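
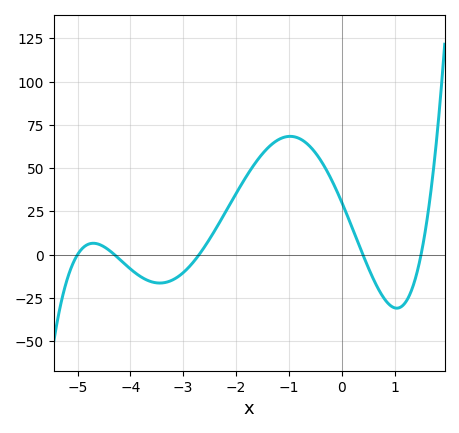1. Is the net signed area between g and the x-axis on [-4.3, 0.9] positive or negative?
positive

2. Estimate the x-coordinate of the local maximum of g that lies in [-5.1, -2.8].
-4.7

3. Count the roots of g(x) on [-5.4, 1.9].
5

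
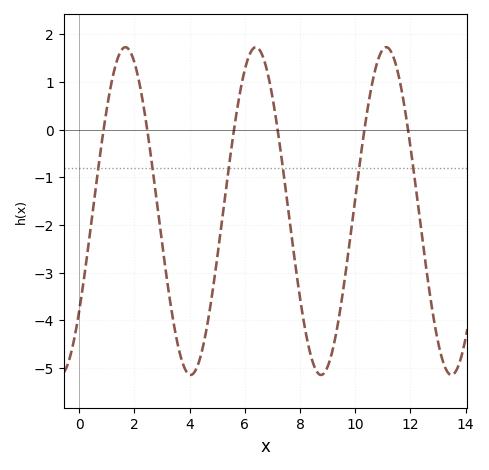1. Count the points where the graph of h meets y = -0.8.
6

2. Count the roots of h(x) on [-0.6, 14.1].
6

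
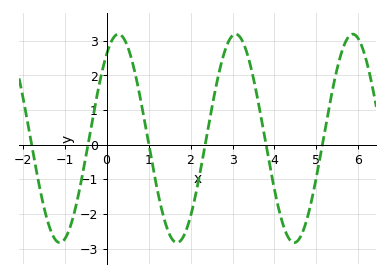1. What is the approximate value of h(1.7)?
-2.8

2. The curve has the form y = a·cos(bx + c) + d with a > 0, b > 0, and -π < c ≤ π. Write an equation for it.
y = 3.01cos(2.2x - 0.63) + 0.18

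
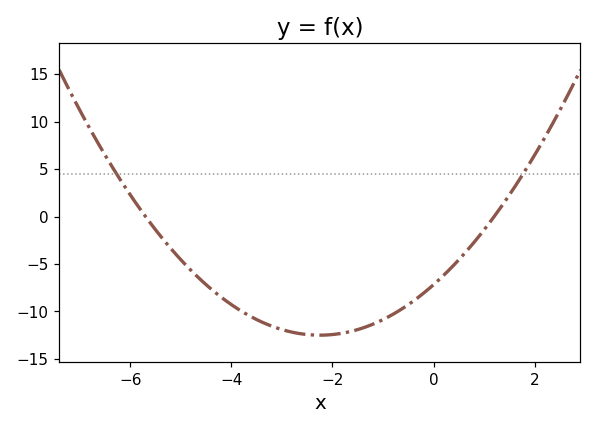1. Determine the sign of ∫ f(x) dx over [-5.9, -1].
negative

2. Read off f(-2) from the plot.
-12.4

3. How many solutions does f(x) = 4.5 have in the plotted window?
2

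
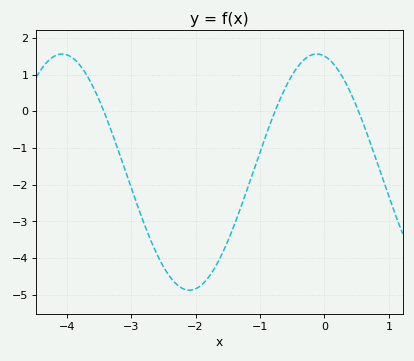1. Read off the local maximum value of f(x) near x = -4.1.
1.56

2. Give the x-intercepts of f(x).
-3.42, -0.767, 0.528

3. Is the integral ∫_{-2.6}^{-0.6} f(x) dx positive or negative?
negative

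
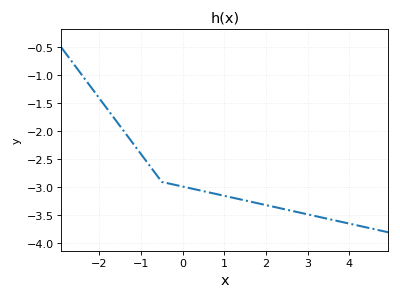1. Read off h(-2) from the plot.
-1.4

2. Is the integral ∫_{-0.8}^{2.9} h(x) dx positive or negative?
negative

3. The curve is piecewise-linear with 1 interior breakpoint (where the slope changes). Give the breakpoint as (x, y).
(-0.5, -2.9)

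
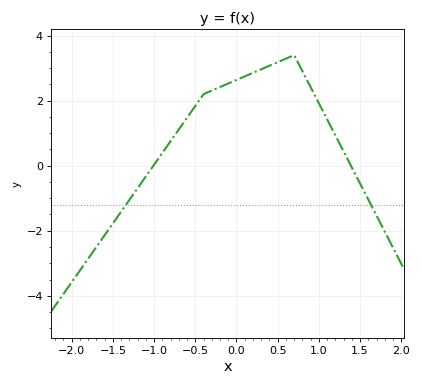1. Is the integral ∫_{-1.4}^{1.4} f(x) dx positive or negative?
positive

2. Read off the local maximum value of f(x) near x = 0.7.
3.4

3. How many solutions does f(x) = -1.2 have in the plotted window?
2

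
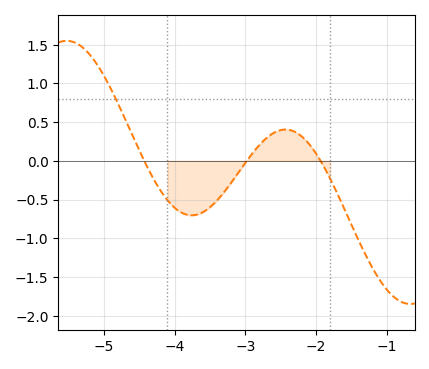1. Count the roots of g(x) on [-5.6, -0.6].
3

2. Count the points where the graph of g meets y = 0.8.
1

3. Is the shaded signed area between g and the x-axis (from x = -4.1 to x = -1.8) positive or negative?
negative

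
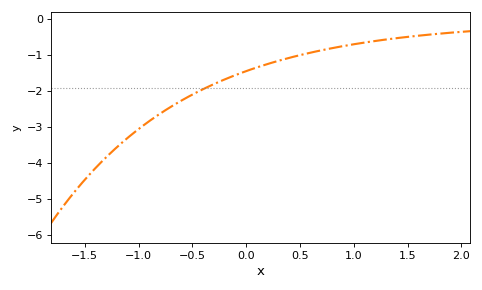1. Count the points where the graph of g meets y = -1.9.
1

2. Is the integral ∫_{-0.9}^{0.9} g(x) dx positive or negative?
negative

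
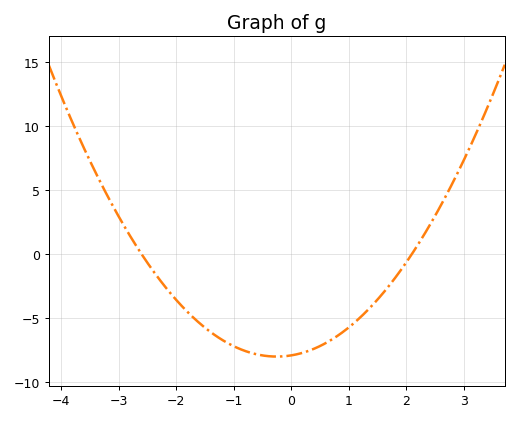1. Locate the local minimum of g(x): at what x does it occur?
-0.25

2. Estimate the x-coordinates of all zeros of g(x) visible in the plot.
-2.6, 2.1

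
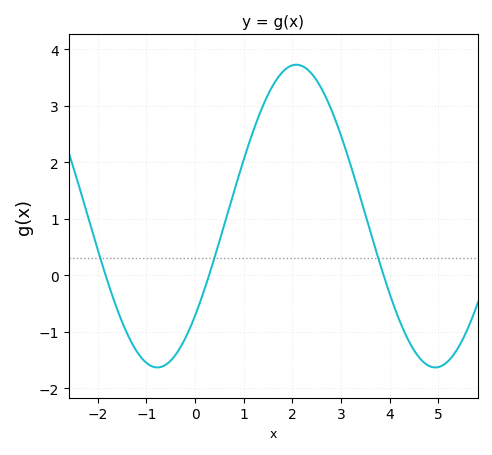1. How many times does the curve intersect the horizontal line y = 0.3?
3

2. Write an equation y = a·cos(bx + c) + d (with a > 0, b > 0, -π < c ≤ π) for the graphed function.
y = 2.68cos(1.1x - 2.29) + 1.05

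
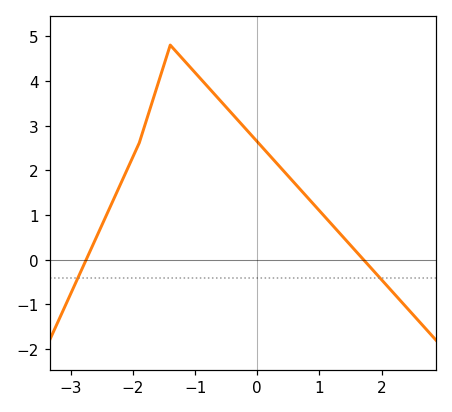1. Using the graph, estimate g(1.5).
0.322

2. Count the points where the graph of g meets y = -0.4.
2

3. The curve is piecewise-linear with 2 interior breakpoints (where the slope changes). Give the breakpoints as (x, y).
(-1.9, 2.6); (-1.4, 4.8)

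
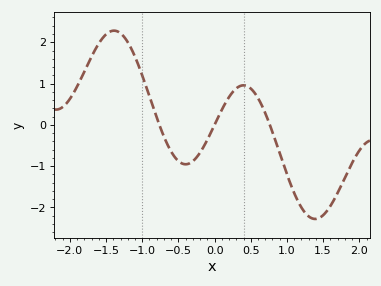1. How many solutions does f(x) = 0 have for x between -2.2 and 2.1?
3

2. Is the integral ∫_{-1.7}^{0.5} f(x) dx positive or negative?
positive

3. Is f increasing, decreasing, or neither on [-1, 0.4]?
neither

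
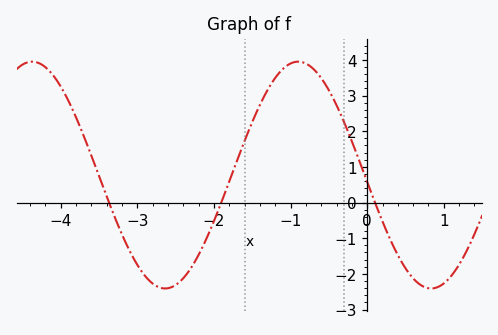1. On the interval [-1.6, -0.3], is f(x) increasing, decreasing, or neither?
neither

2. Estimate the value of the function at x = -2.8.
-2.27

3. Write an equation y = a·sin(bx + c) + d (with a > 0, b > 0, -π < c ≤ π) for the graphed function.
y = 3.18sin(1.81x - 3.08) + 0.77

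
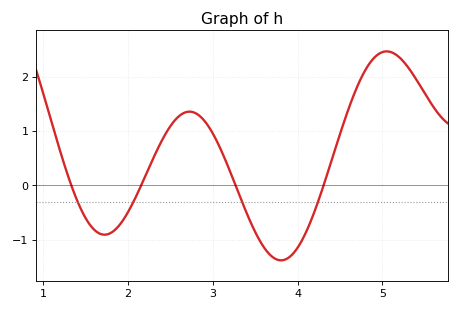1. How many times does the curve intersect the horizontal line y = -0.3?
4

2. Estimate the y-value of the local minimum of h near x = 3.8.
-1.38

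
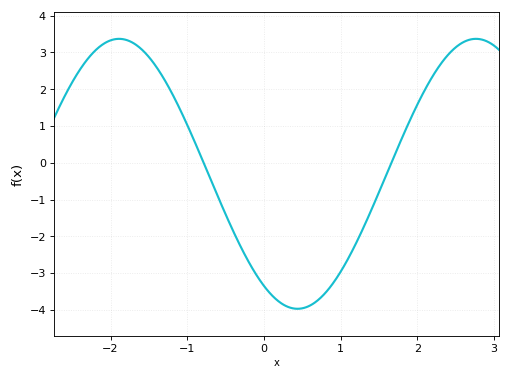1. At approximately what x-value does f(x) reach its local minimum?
0.4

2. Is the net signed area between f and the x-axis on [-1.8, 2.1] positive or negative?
negative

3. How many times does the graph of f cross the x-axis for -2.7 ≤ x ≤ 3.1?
2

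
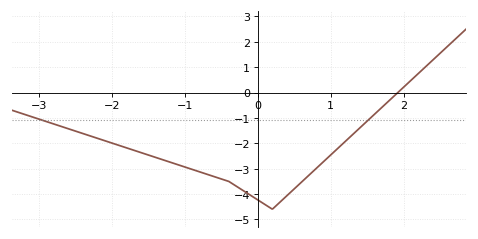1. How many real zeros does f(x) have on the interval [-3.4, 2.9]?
1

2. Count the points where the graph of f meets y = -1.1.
2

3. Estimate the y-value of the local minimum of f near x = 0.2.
-4.6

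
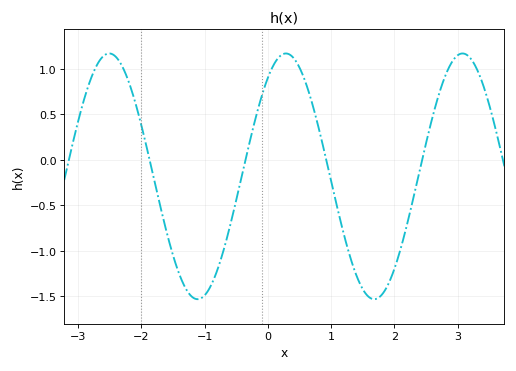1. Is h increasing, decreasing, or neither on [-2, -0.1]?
neither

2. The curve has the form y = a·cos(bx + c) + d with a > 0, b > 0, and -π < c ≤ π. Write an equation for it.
y = 1.35cos(2.2x - 0.64) - 0.18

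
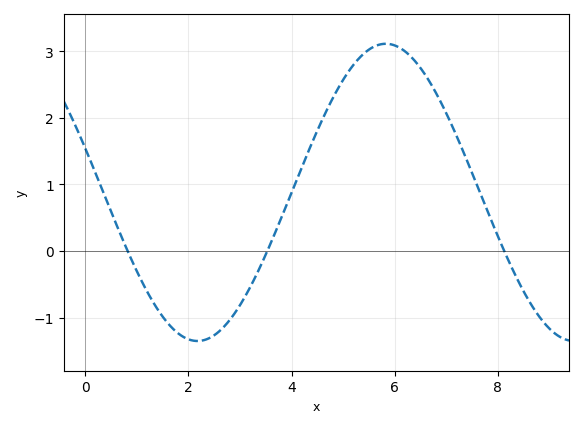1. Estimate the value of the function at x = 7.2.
1.73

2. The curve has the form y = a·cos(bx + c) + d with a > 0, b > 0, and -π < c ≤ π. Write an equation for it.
y = 2.23cos(0.86x + 1.27) + 0.88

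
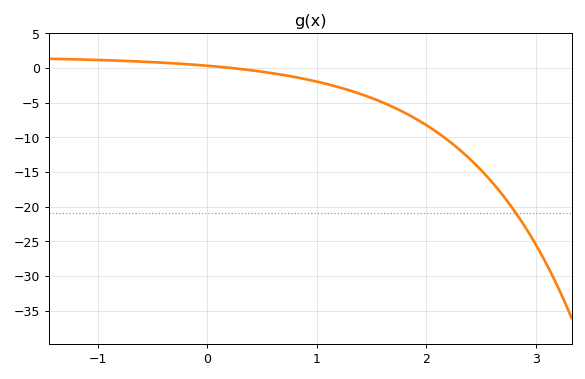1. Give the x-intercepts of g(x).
0.228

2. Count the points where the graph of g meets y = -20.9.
1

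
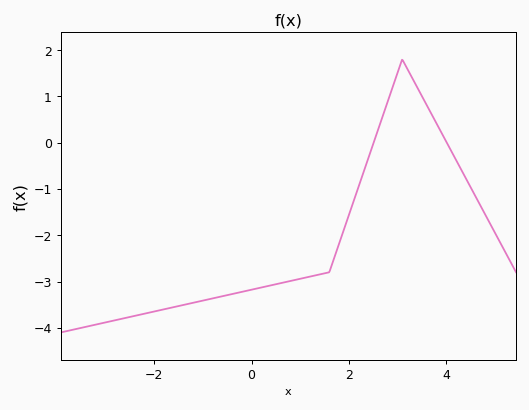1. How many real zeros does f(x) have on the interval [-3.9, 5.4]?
2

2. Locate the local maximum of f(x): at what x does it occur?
3.2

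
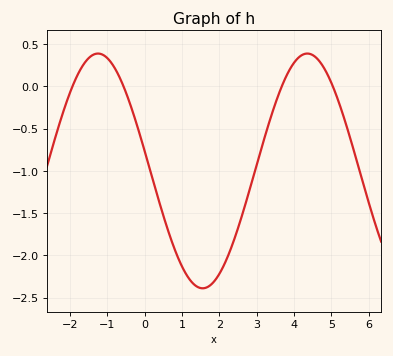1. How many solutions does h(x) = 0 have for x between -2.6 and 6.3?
4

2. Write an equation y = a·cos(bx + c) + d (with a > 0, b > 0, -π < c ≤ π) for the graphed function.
y = 1.39cos(1.1x + 1.4) - 1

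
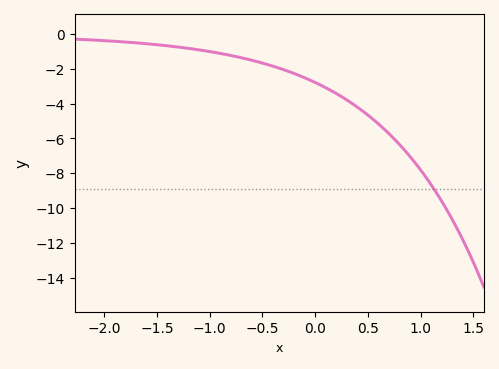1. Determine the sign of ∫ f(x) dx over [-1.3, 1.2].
negative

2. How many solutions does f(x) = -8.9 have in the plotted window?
1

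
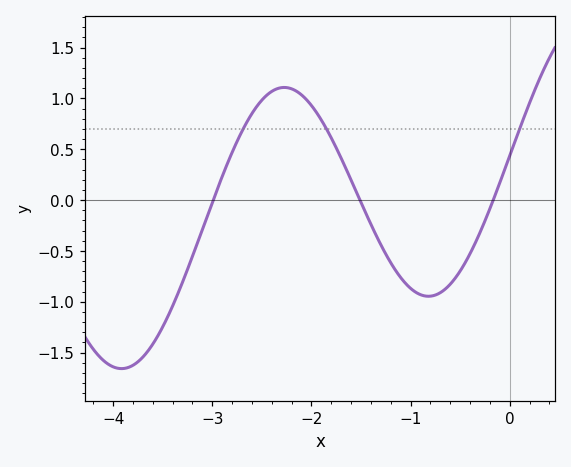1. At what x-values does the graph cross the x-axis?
-3, -1.5, -0.2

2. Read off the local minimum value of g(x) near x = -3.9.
-1.65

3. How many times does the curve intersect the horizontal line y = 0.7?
3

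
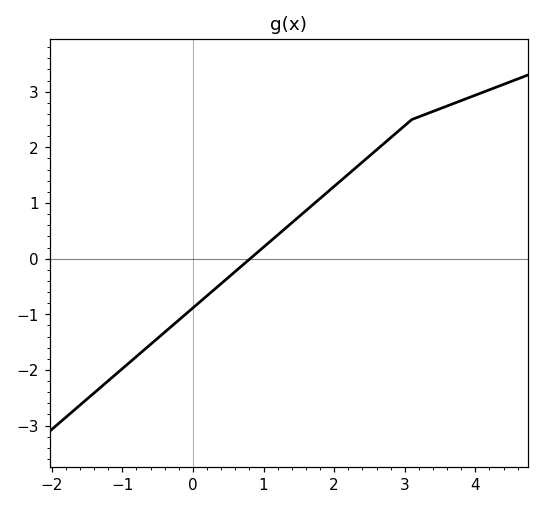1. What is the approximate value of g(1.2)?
0.425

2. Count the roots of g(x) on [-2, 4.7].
1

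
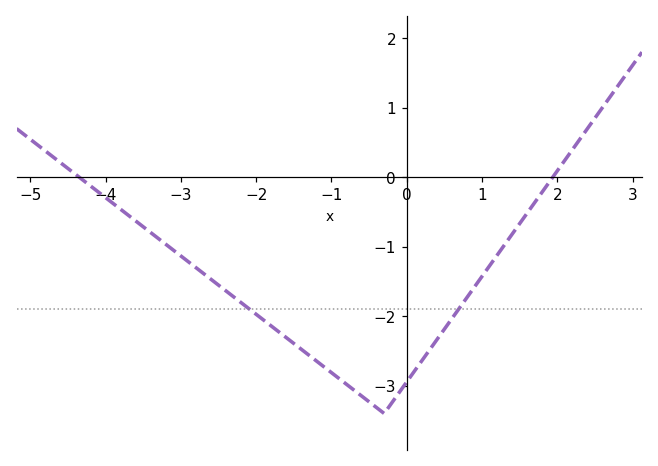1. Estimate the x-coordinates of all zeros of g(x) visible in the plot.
-4.35, 1.94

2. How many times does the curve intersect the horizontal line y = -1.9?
2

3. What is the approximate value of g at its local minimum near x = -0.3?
-3.4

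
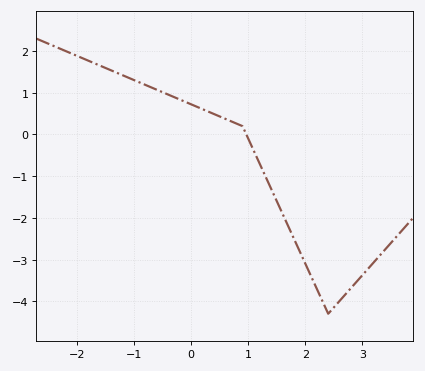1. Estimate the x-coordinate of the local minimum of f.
2.4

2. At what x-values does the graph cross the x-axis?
0.967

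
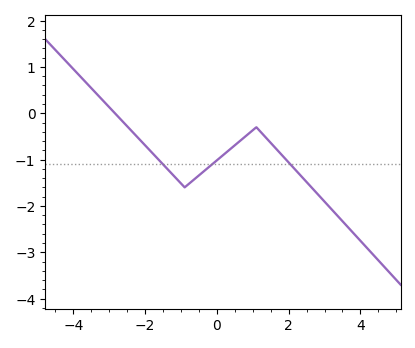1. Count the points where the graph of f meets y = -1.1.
3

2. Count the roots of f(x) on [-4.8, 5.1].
1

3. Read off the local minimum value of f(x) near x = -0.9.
-1.6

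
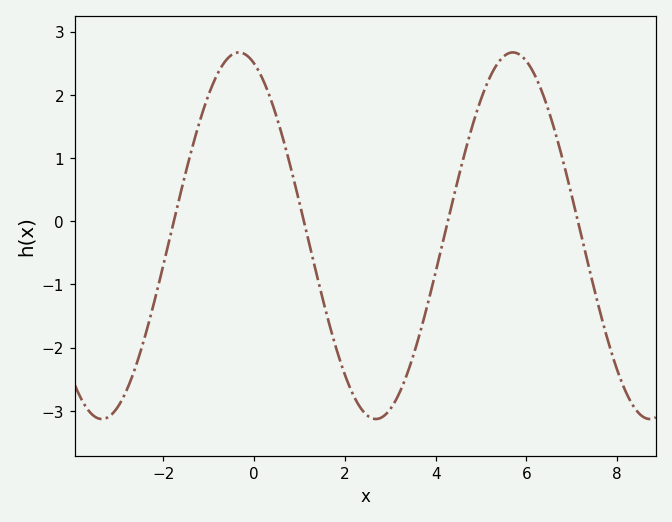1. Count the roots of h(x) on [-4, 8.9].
4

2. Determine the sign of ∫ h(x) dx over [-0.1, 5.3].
negative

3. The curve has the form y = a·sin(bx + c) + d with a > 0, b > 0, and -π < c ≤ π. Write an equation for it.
y = 2.9sin(1x + 1.9) - 0.23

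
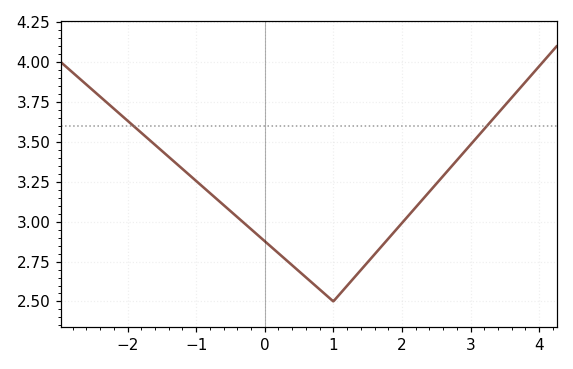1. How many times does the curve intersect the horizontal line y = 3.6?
2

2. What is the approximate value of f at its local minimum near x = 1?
2.5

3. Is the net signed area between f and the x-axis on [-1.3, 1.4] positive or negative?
positive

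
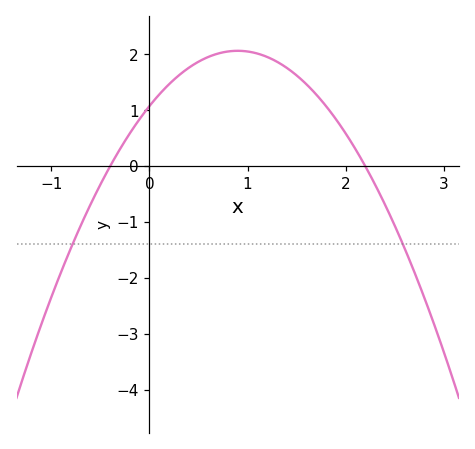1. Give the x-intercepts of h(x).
-0.4, 2.2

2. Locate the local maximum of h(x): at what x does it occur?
0.9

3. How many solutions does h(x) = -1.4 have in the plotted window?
2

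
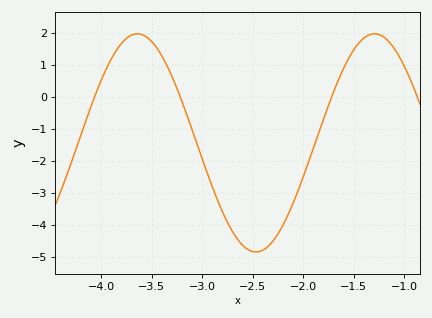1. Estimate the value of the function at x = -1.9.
-1.6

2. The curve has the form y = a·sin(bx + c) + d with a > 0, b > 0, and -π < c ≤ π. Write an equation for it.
y = 3.4sin(2.7x - 1.2) - 1.43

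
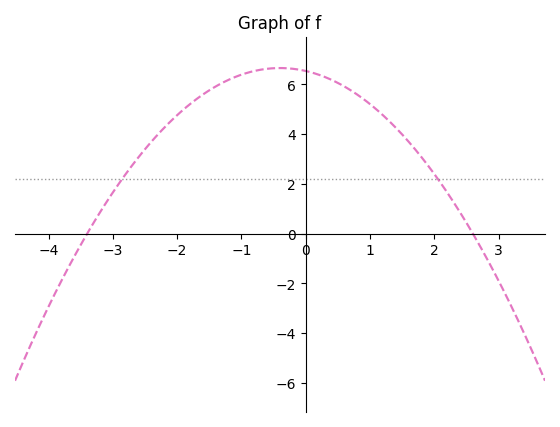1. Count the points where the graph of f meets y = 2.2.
2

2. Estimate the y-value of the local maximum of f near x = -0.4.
6.66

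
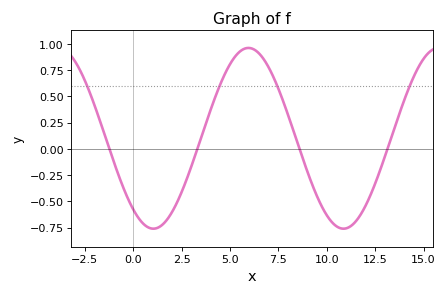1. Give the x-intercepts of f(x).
-1.23, 3.32, 8.59, 13.1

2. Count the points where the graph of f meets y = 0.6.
4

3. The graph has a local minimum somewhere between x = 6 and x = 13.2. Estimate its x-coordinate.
10.9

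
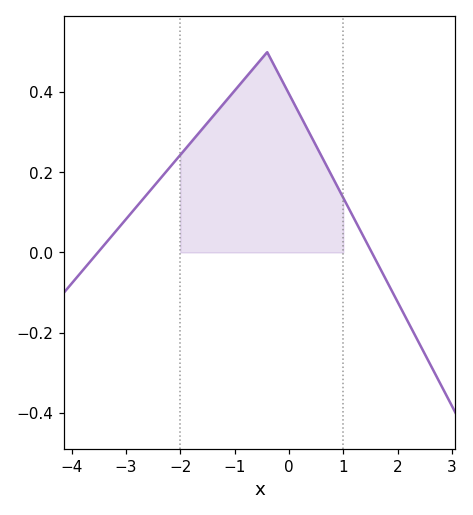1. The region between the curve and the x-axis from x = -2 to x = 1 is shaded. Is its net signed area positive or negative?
positive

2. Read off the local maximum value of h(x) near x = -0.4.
0.5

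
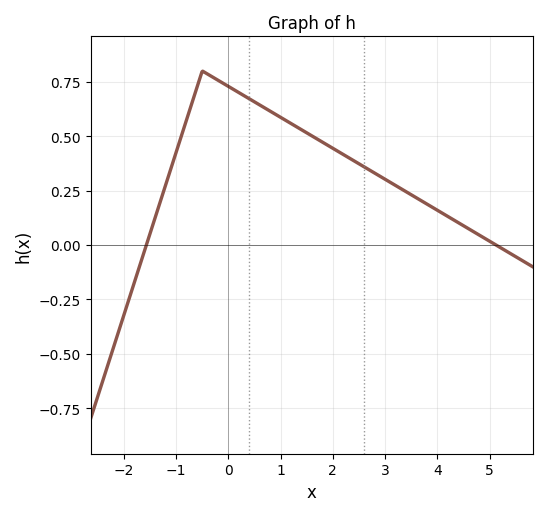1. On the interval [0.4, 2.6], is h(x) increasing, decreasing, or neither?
decreasing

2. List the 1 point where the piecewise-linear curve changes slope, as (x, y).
(-0.5, 0.8)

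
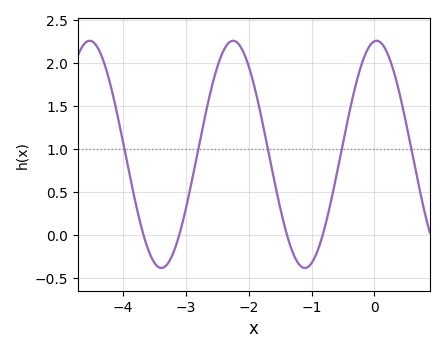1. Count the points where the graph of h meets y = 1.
5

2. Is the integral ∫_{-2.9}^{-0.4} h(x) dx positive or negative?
positive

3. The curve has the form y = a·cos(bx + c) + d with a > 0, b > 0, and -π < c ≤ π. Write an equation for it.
y = 1.32cos(2.8x - 0.1) + 0.94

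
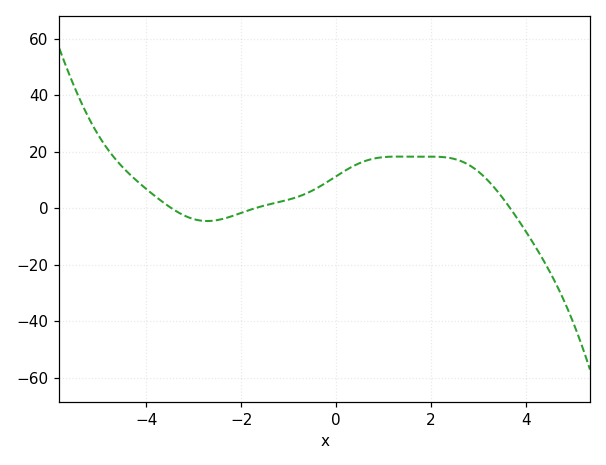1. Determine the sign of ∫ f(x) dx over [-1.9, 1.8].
positive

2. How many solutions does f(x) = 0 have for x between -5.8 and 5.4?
3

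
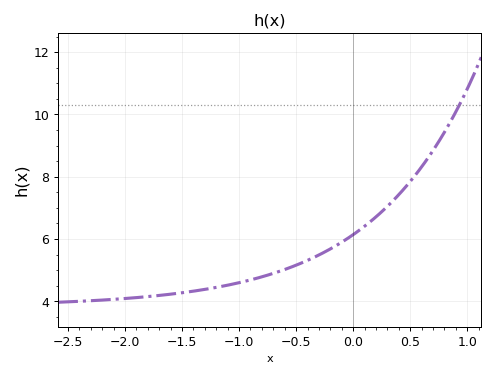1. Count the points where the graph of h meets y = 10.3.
1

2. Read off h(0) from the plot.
6.2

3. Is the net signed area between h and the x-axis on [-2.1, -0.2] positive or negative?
positive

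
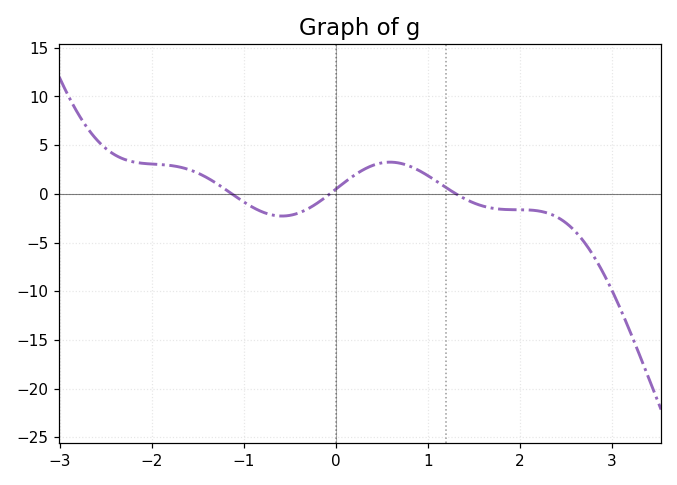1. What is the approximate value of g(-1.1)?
-0.186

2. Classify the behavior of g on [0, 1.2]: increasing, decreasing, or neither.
neither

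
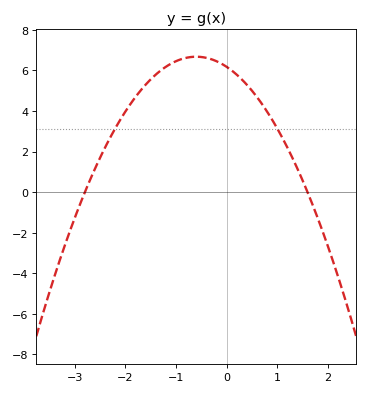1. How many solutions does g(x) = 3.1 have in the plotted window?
2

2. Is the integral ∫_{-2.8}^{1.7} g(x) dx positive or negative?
positive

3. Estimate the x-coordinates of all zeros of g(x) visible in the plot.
-2.8, 1.6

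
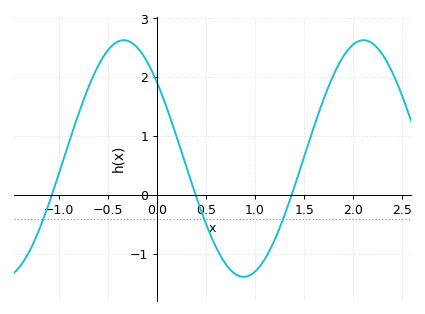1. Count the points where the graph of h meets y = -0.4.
3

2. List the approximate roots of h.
-1.1, 0.4, 1.4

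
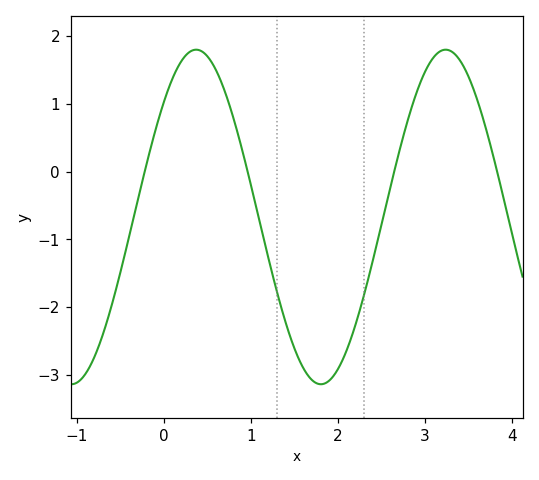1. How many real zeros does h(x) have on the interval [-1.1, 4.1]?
4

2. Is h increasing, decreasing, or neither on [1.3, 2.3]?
neither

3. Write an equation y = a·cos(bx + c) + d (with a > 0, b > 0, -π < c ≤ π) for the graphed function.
y = 2.47cos(2.2x - 0.81) - 0.67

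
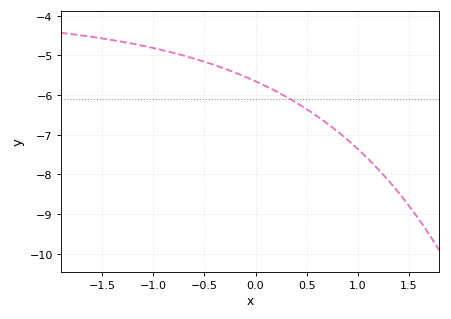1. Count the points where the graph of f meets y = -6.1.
1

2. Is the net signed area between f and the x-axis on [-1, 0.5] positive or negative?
negative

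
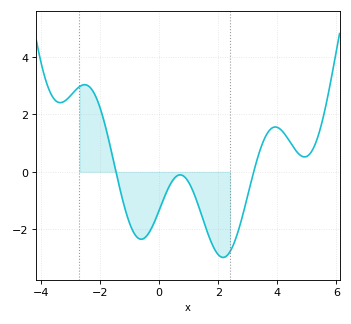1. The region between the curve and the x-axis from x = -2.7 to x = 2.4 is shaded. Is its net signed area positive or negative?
negative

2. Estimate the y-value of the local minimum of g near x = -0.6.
-2.4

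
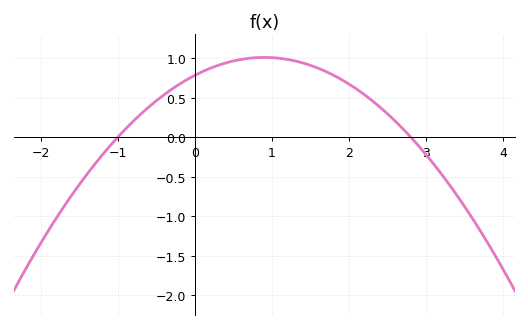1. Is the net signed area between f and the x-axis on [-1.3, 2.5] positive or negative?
positive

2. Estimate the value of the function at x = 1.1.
1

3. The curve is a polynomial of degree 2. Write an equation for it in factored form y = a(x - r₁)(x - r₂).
y = -0.28(x + 1)(x - 2.8)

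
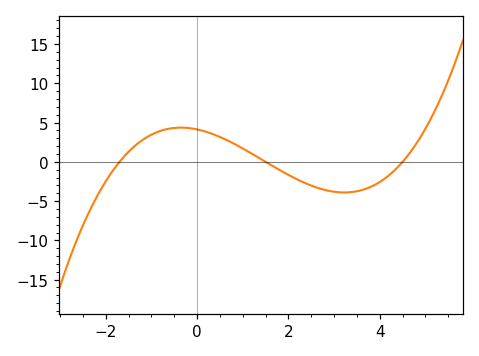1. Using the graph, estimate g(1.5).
0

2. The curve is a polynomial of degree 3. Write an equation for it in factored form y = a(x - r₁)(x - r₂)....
y = 0.36(x + 1.7)(x - 1.5)(x - 4.5)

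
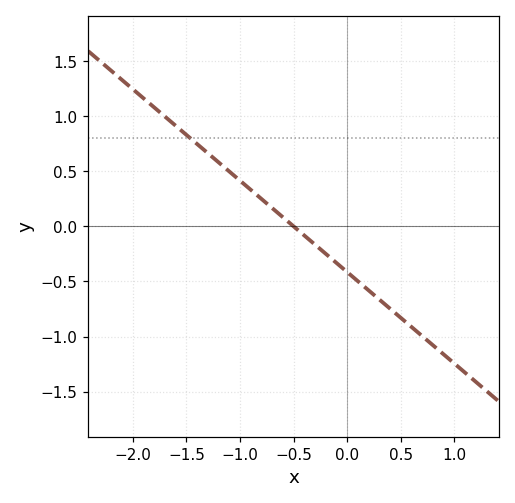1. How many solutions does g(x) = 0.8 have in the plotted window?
1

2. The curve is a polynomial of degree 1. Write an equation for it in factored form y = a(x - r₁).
y = -0.83(x + 0.5)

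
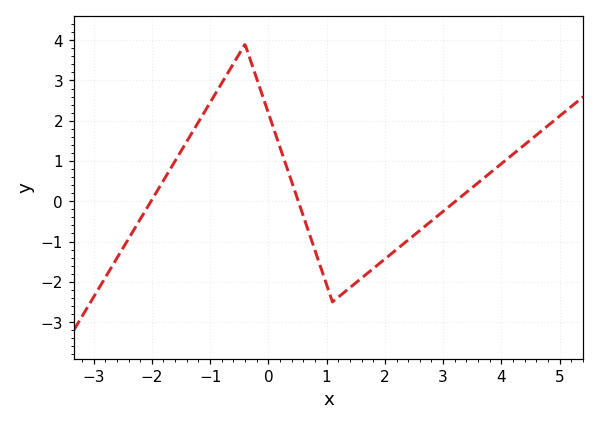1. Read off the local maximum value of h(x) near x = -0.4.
3.9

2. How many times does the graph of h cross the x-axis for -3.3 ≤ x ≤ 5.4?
3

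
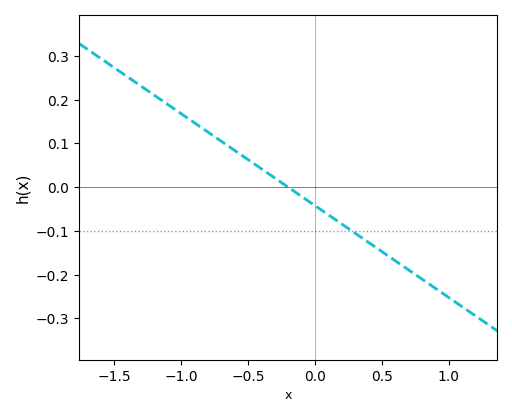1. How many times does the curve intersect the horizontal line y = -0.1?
1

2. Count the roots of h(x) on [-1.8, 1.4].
1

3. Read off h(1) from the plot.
-0.252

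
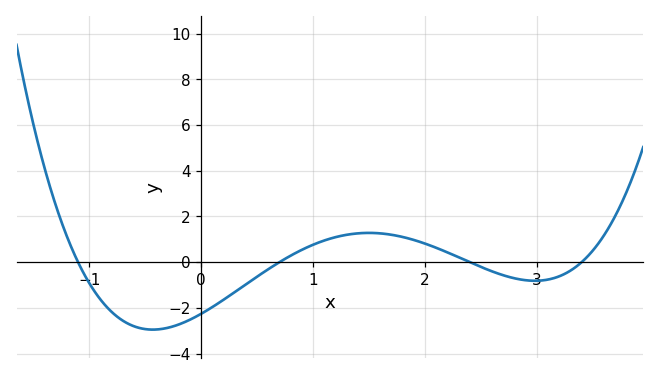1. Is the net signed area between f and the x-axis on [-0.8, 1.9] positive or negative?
negative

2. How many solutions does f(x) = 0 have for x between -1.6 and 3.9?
4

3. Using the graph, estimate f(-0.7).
-2.56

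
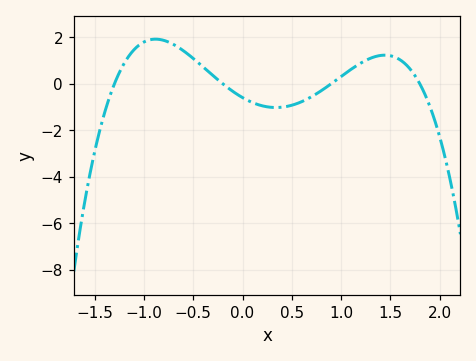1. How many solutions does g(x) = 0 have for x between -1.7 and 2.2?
4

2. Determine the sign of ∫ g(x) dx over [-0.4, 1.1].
negative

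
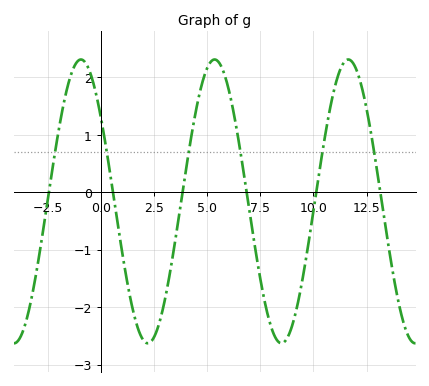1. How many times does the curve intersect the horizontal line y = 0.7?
6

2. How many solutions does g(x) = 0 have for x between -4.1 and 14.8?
6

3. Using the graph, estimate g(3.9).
0.1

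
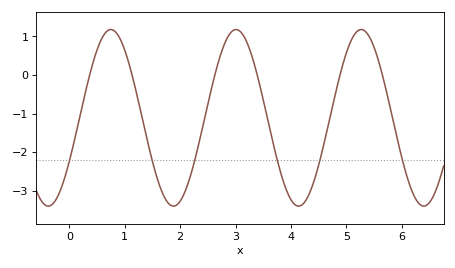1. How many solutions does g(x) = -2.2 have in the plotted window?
6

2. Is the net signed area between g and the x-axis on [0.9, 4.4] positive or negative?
negative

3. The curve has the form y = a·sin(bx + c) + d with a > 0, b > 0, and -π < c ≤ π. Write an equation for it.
y = 2.29sin(2.78x - 0.512) - 1.11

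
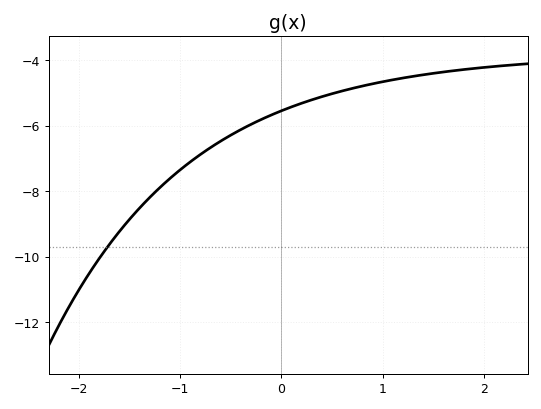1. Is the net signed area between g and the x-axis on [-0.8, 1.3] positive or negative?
negative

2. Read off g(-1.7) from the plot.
-9.64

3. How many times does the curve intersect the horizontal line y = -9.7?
1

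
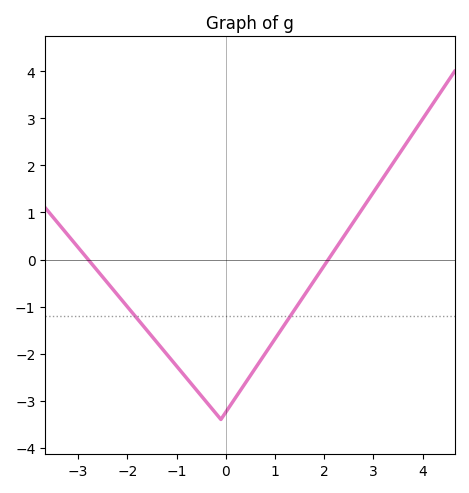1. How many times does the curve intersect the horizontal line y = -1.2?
2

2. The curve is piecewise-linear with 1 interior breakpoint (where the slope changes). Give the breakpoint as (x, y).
(-0.1, -3.4)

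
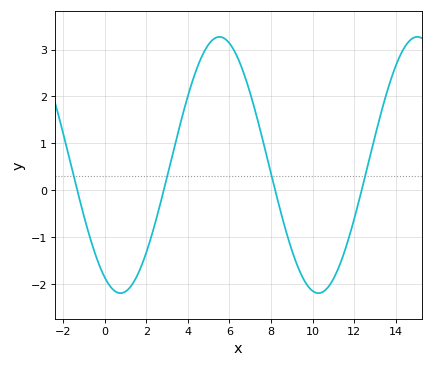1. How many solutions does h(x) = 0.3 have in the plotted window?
4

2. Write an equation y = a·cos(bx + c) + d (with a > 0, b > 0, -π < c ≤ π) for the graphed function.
y = 2.73cos(0.66x + 2.6) + 0.54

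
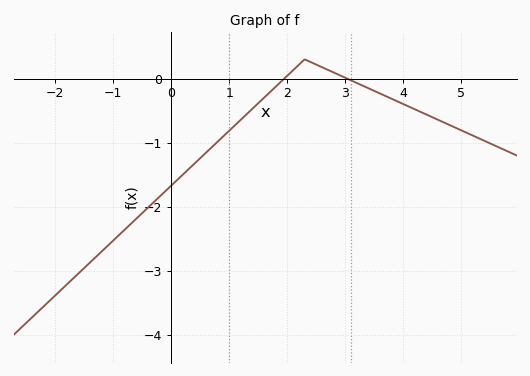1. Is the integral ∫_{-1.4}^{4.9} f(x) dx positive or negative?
negative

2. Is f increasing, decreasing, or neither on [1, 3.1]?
neither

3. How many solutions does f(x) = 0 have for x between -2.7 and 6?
2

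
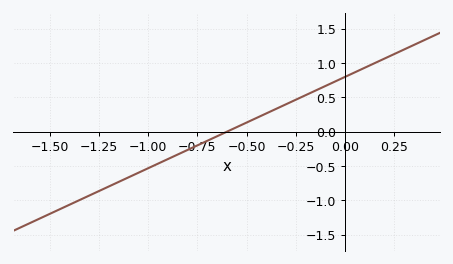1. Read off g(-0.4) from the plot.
0.266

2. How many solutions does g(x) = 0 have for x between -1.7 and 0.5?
1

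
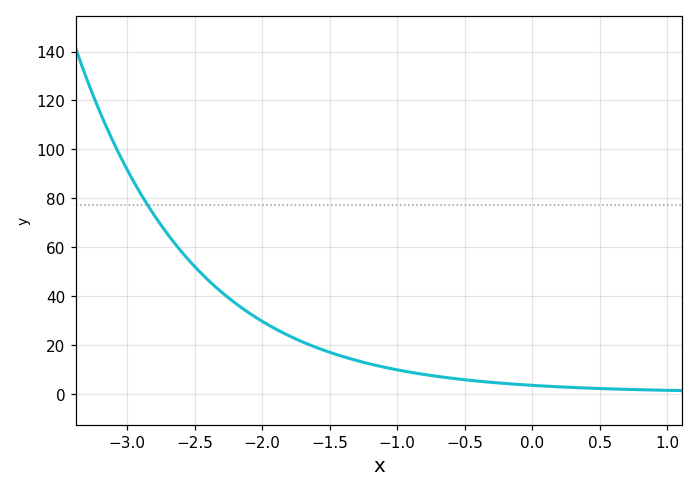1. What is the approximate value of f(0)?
3.6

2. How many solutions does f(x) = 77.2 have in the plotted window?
1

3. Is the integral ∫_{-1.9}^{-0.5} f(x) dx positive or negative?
positive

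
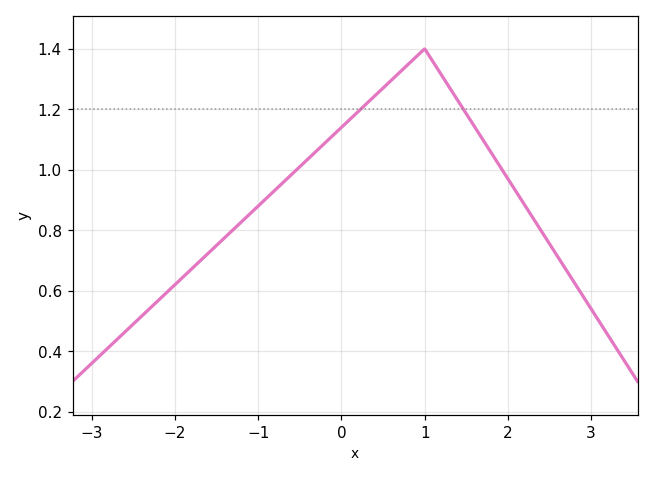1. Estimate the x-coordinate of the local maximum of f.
1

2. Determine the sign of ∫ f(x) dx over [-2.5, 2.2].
positive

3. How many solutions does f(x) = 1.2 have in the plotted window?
2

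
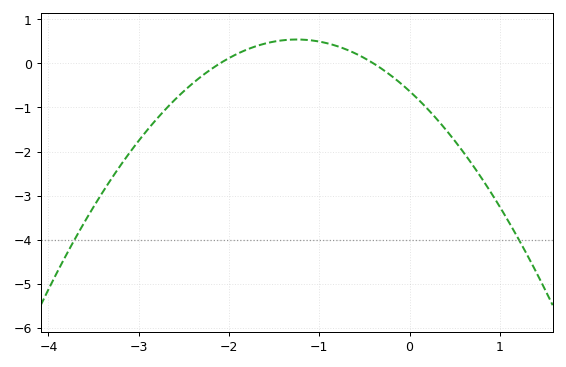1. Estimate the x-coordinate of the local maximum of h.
-1.25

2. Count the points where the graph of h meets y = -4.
2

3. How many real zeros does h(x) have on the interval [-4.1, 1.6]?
2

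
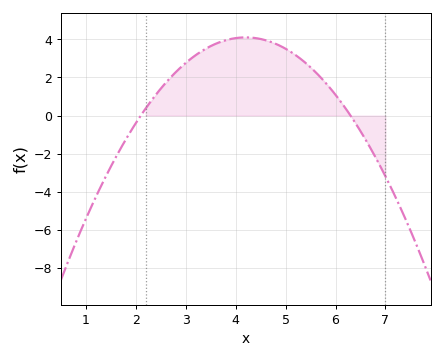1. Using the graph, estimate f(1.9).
-0.818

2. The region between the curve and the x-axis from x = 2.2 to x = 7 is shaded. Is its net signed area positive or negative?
positive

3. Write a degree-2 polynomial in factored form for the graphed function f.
y = -0.93(x - 2.1)(x - 6.3)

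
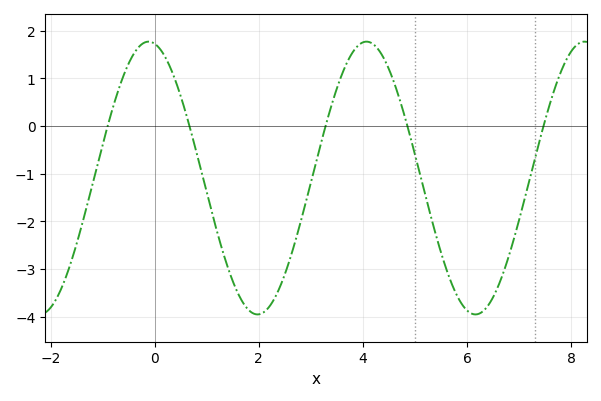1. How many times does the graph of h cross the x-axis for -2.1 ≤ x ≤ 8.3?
5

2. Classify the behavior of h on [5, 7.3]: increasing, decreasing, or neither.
neither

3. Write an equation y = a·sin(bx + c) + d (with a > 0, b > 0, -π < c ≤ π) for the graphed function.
y = 2.86sin(1.5x + 1.8) - 1.09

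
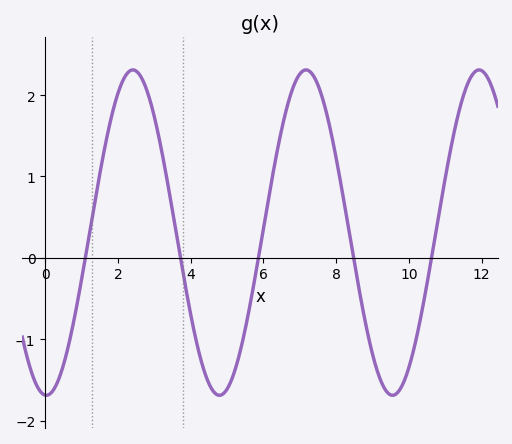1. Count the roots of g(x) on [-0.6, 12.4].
5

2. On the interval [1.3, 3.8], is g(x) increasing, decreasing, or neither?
neither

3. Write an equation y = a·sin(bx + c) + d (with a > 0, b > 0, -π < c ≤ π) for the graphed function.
y = 2sin(1.3x - 1.6) + 0.31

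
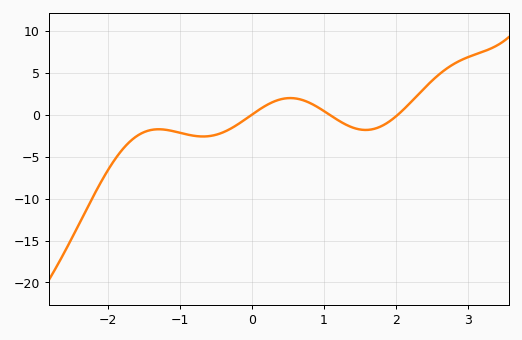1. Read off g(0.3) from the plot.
1.5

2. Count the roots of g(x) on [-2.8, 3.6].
3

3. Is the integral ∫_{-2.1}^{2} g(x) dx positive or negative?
negative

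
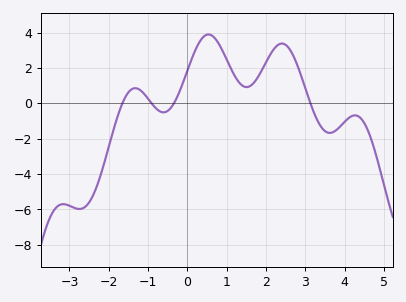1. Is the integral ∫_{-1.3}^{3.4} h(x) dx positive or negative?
positive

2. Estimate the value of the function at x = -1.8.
-0.919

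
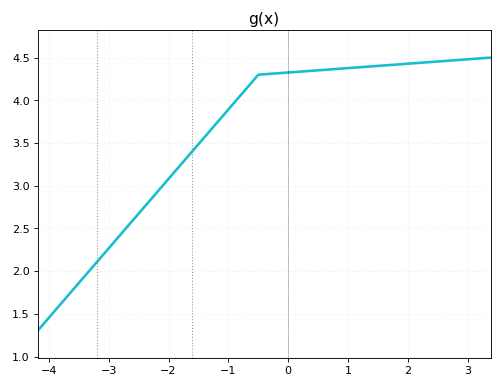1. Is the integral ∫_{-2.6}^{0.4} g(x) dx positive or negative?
positive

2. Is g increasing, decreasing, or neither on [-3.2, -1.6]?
increasing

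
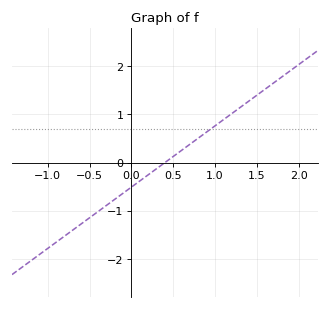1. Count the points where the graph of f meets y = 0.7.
1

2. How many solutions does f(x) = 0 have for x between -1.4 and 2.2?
1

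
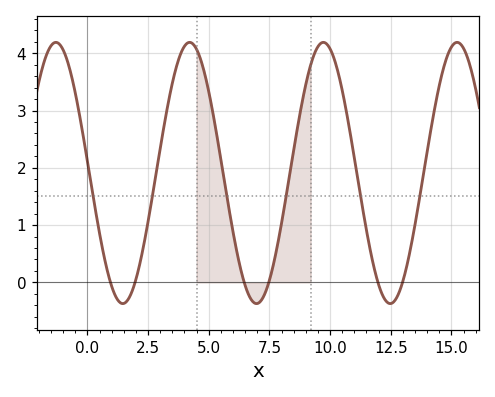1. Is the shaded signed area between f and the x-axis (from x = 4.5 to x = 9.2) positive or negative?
positive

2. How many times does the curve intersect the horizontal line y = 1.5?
6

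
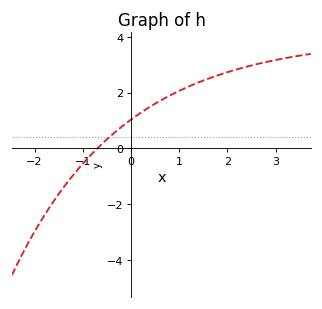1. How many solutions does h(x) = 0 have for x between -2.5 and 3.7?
1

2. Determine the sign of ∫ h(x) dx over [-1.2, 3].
positive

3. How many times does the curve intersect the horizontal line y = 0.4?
1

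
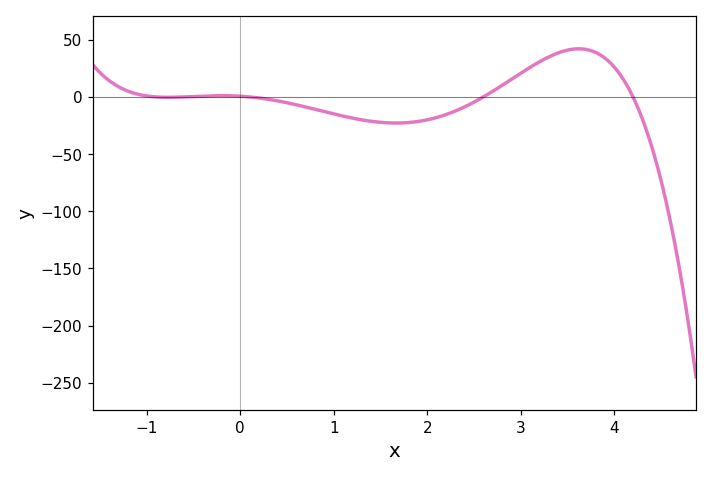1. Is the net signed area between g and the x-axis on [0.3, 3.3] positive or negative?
negative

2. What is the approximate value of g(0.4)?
-5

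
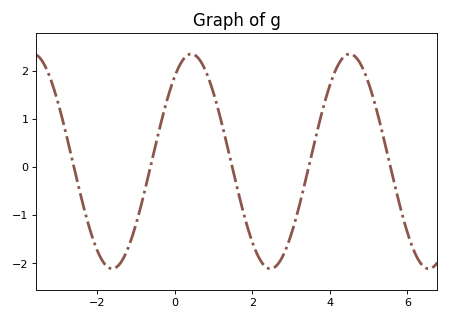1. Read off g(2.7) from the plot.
-1.97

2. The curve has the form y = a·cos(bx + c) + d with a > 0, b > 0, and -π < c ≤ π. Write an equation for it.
y = 2.23cos(1.54x - 0.66) + 0.12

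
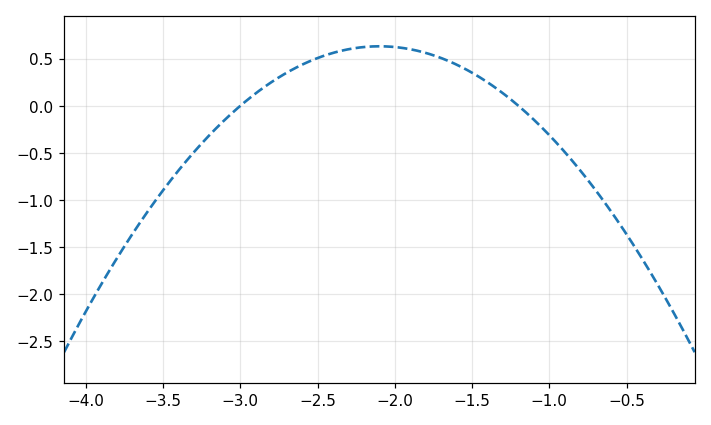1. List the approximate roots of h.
-3, -1.2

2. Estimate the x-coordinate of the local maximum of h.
-2.1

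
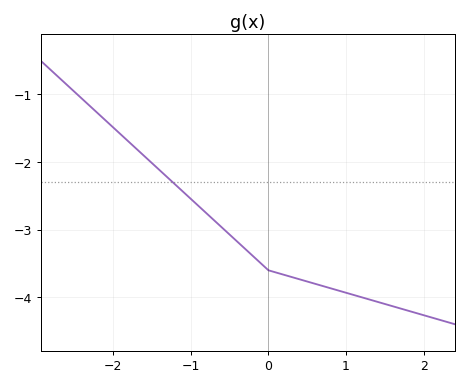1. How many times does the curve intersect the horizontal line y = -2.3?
1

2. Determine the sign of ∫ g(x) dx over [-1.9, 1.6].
negative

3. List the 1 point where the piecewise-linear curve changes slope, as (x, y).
(0, -3.6)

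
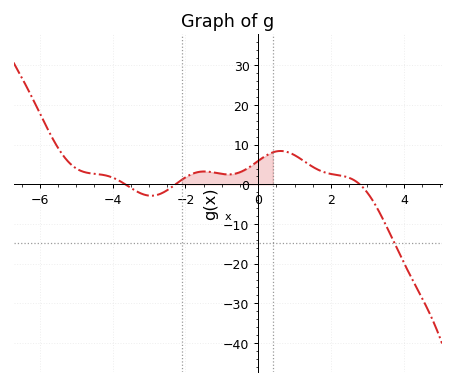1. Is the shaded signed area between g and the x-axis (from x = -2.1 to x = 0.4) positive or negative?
positive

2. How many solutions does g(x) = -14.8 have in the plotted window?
1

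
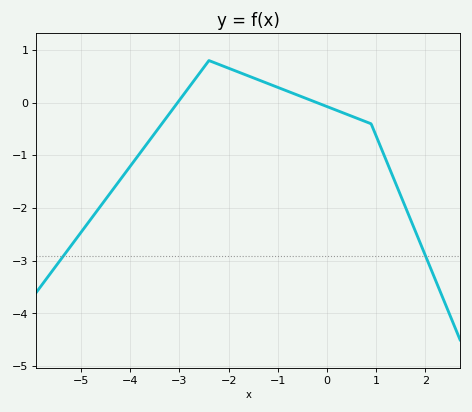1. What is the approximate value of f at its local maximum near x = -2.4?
0.8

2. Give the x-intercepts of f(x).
-3.04, -0.2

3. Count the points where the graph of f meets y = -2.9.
2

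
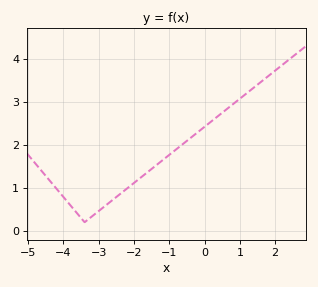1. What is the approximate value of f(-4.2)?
1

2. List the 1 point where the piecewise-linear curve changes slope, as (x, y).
(-3.4, 0.2)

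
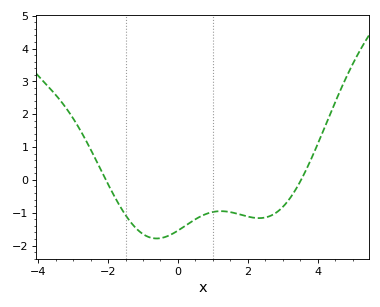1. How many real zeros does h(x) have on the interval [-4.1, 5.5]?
2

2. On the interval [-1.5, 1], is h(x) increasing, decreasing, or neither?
neither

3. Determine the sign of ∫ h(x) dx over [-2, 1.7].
negative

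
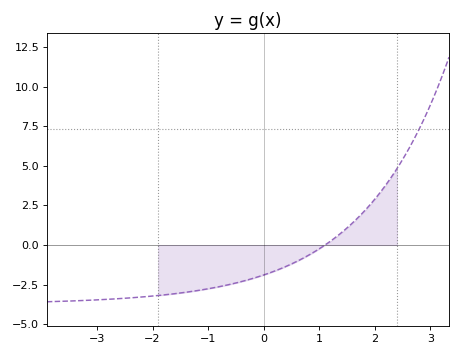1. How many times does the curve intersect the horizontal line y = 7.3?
1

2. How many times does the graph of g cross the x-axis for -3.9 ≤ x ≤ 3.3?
1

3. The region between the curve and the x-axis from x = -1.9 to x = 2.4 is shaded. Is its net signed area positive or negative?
negative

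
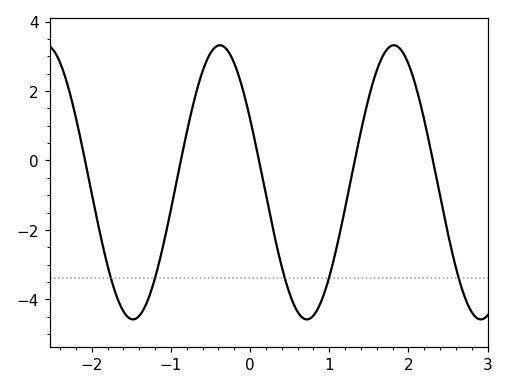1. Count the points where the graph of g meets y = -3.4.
5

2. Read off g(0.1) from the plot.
0.132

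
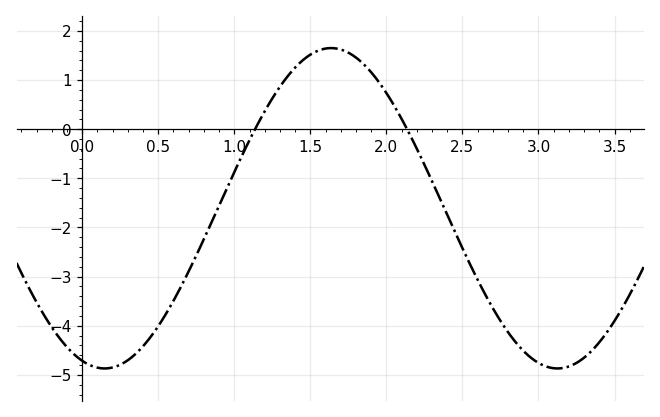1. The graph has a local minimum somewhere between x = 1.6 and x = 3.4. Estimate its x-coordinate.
3.1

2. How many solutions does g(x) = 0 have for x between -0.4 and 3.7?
2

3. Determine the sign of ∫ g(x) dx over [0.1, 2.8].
negative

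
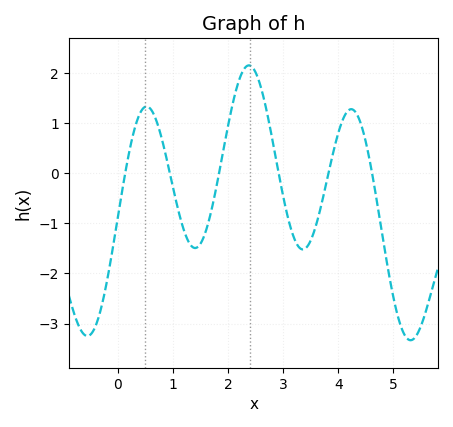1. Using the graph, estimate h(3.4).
-1.5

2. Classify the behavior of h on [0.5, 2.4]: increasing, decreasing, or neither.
neither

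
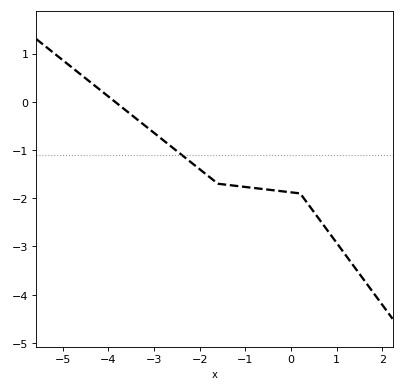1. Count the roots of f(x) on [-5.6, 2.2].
1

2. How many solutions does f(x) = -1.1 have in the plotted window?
1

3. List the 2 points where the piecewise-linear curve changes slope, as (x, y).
(-1.6, -1.7); (0.2, -1.9)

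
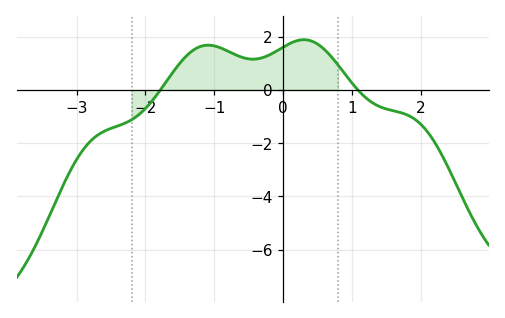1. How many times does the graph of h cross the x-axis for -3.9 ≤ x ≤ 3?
2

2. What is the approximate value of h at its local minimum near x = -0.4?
1.2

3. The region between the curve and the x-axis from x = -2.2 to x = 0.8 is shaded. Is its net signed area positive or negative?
positive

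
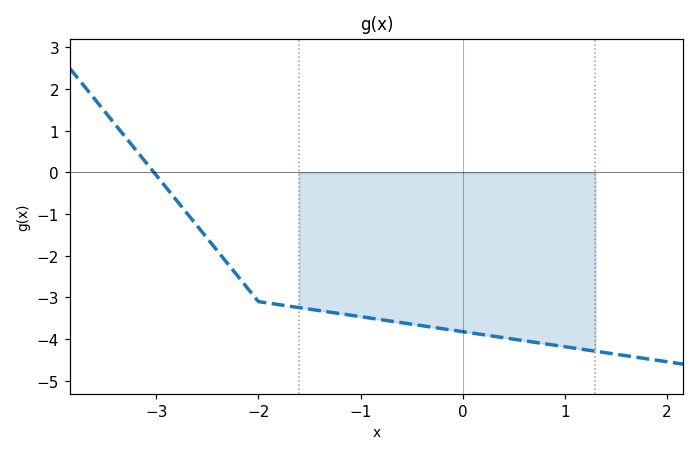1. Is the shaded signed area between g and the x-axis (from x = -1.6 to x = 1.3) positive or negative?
negative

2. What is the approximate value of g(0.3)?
-3.93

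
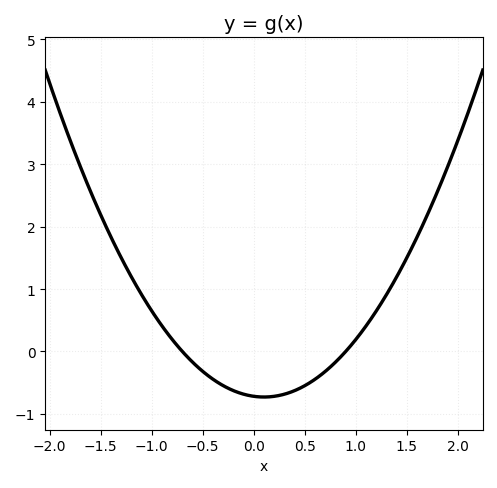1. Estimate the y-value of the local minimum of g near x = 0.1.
-0.73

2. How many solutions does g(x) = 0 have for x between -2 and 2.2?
2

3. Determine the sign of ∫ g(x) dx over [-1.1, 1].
negative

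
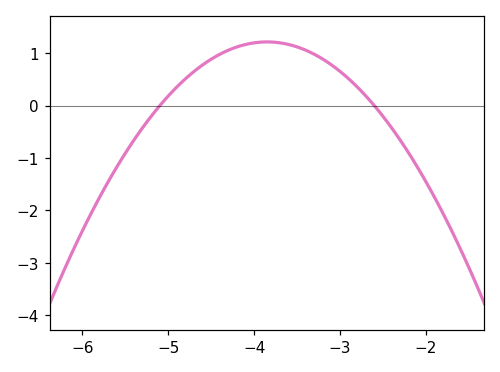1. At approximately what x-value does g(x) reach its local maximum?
-3.8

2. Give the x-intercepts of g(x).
-5.1, -2.6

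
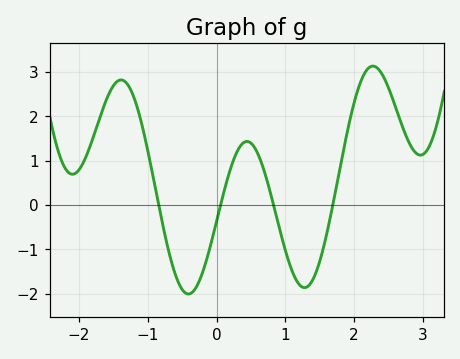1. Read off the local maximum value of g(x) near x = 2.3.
3.13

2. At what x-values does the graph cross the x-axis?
-0.84, 0.059, 0.829, 1.69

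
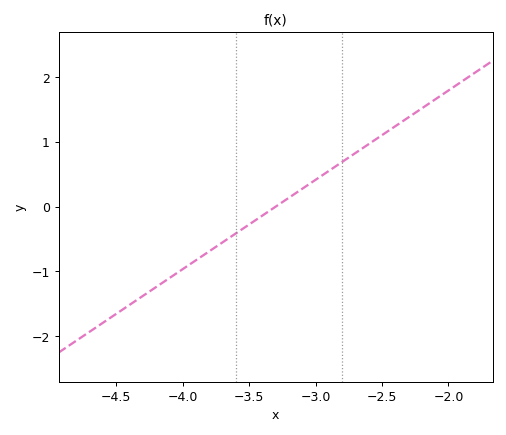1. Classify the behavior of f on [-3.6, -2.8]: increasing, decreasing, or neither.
increasing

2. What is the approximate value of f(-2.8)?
0.69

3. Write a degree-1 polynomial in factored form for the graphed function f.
y = 1.38(x + 3.3)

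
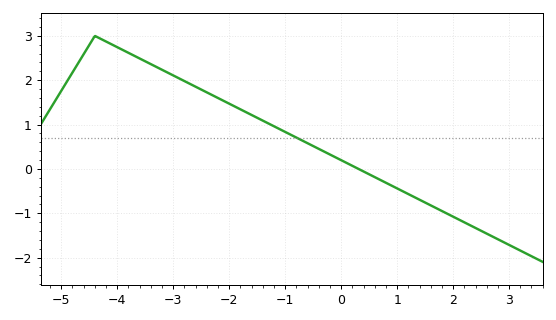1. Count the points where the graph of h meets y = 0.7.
1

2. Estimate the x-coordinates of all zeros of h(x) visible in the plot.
0.4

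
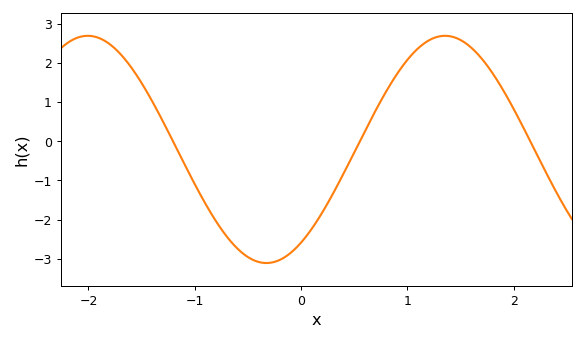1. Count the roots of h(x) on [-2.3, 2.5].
3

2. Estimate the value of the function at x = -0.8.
-2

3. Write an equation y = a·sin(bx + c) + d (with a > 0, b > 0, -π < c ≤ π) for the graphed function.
y = 2.9sin(1.9x - 0.96) - 0.21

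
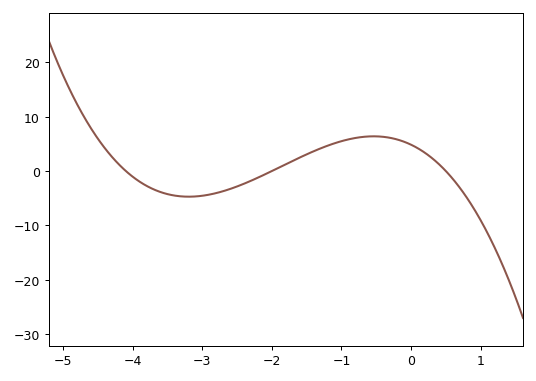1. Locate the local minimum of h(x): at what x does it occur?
-3.19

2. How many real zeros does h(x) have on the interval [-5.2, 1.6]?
3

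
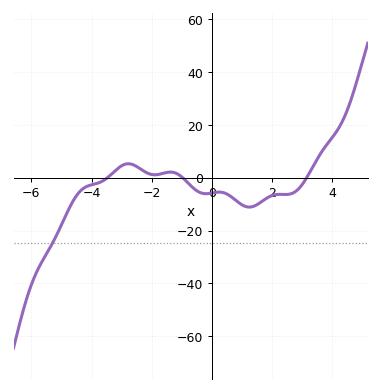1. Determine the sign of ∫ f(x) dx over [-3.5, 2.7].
negative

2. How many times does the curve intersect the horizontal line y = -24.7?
1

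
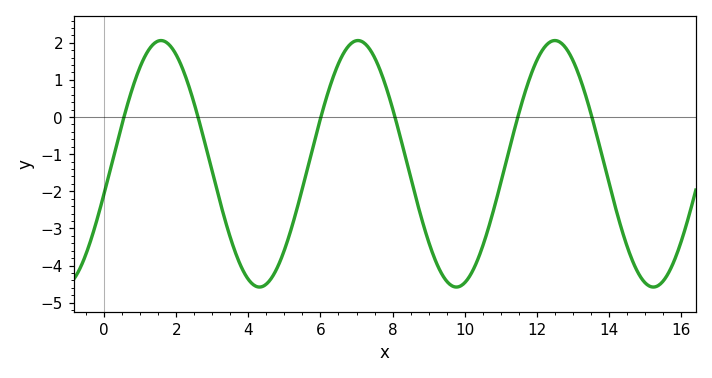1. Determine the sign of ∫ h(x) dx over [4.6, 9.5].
negative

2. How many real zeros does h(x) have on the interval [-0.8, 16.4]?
6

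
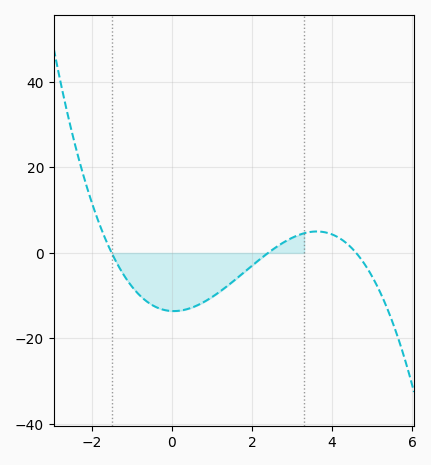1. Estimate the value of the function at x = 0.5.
-12.8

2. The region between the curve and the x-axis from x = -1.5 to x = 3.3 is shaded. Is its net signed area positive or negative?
negative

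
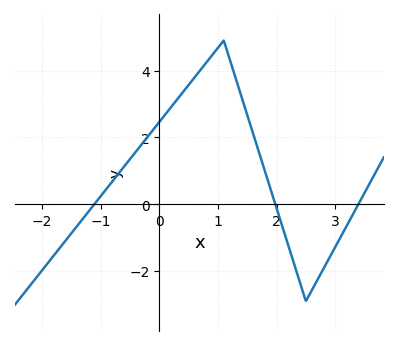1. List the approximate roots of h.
-1.1, 2, 3.4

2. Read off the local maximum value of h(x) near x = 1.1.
4.8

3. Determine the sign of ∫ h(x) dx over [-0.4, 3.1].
positive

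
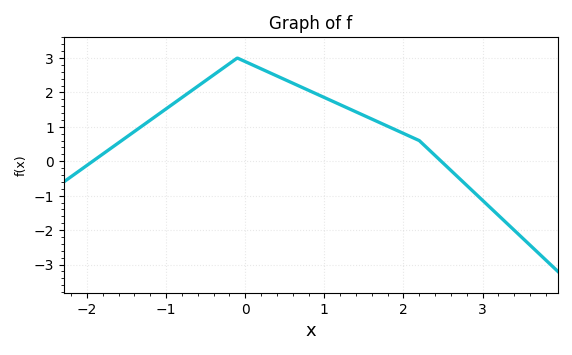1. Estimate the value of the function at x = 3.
-1.14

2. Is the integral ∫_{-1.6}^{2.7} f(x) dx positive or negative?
positive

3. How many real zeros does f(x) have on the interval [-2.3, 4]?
2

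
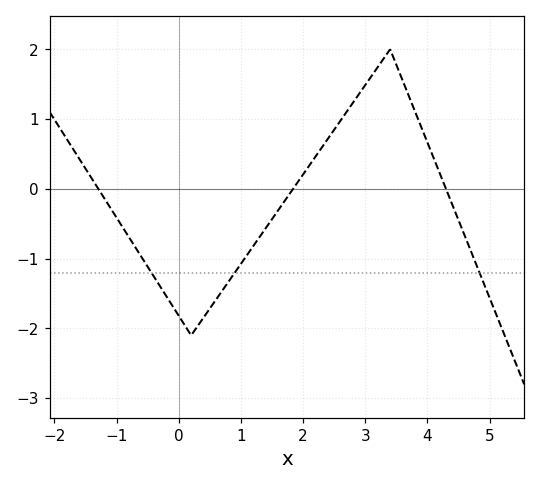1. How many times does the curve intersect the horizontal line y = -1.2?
3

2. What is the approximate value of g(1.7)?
-0.2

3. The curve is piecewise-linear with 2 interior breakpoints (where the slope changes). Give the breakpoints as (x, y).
(0.2, -2.1); (3.4, 2)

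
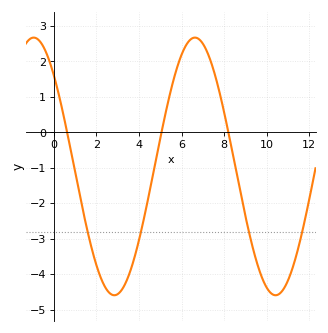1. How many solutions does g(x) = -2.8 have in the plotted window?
4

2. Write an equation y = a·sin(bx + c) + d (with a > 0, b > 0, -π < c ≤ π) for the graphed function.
y = 3.63sin(0.83x + 2.35) - 0.96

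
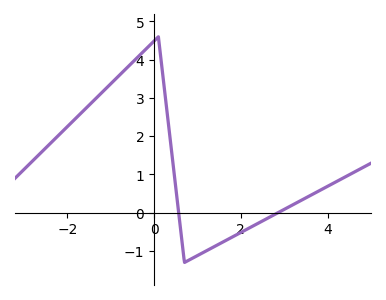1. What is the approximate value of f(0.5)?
0.667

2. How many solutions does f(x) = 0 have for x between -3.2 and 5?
2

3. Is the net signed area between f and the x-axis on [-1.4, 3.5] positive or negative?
positive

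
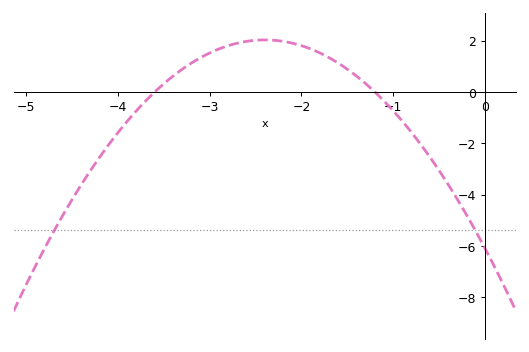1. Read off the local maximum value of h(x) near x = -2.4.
2.03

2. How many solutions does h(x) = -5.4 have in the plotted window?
2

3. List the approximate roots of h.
-3.6, -1.2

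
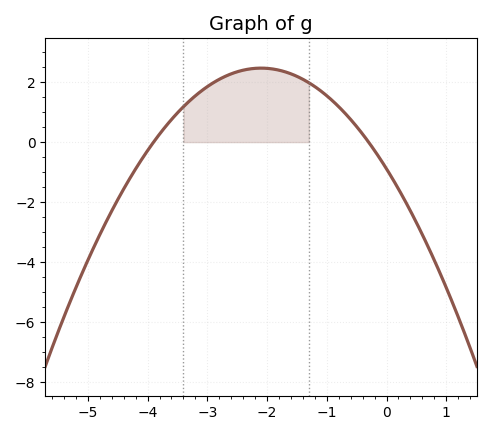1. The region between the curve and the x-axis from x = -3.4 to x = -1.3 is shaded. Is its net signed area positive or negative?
positive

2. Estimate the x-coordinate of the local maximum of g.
-2.1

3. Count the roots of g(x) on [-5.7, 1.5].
2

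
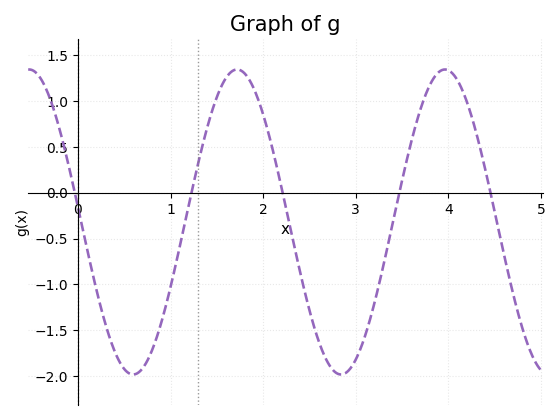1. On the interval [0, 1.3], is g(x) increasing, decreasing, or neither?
neither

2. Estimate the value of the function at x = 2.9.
-1.95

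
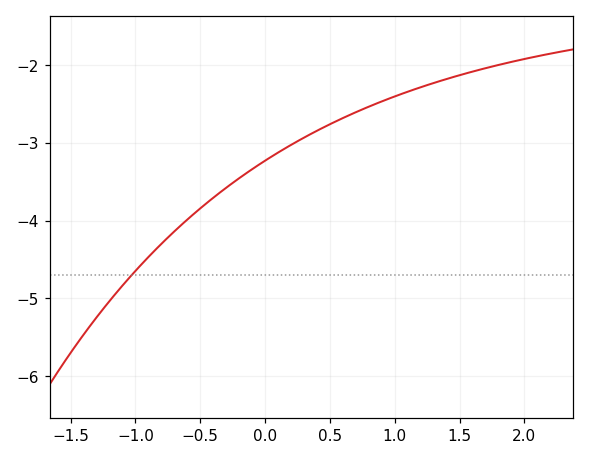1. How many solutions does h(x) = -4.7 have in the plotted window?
1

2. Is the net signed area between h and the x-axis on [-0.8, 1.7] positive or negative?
negative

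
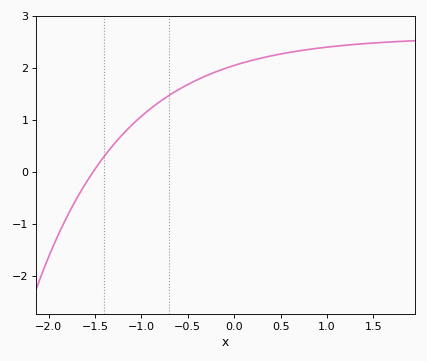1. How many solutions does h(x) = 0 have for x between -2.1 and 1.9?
1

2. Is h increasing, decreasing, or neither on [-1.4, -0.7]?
increasing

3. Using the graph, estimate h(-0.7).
1.48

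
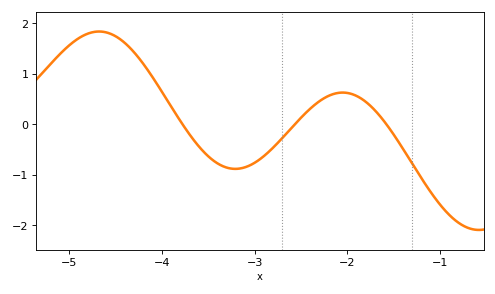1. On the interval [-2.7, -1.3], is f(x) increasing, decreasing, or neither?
neither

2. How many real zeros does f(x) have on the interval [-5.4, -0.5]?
3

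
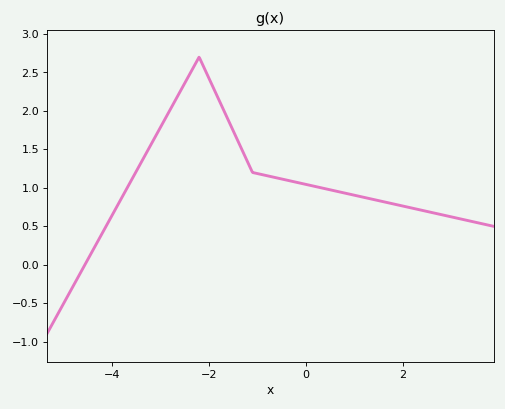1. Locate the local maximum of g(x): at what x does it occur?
-2.2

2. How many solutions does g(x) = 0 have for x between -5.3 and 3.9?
1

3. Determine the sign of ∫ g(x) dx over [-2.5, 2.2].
positive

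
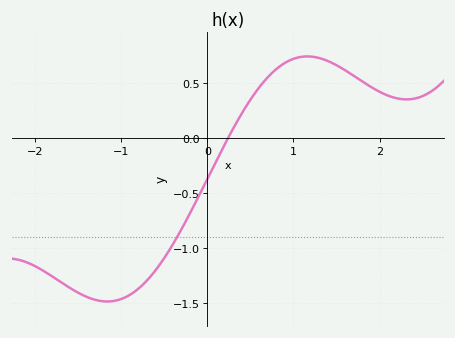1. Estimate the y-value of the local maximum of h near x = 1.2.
0.75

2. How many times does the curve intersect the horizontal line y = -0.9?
1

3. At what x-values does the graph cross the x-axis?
0.2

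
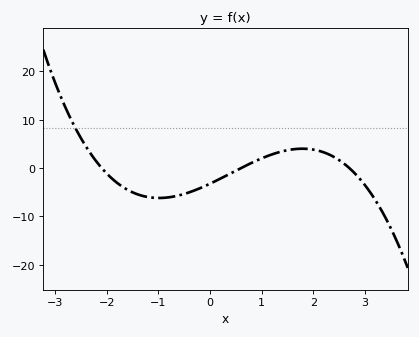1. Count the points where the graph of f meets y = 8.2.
1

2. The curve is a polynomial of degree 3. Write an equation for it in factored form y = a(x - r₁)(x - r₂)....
y = -0.95(x + 2.1)(x - 0.6)(x - 2.7)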